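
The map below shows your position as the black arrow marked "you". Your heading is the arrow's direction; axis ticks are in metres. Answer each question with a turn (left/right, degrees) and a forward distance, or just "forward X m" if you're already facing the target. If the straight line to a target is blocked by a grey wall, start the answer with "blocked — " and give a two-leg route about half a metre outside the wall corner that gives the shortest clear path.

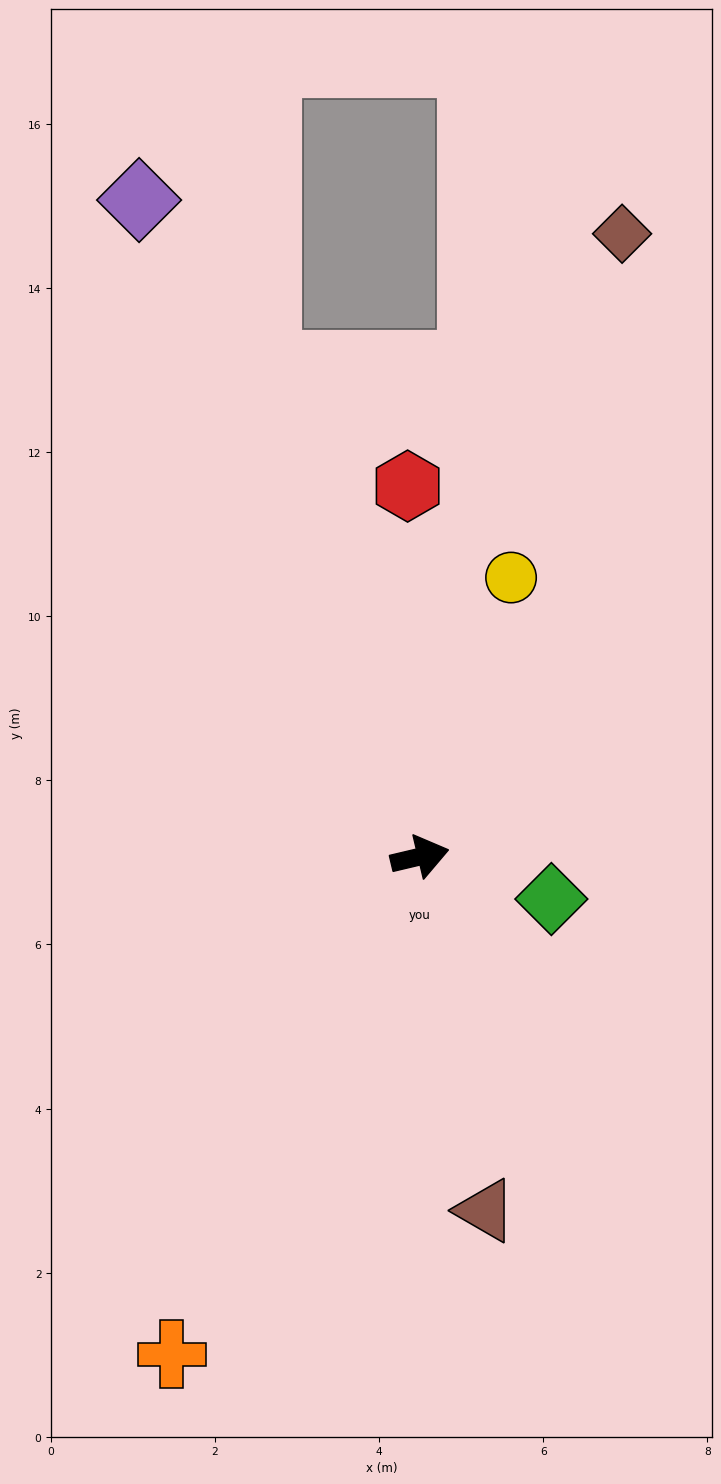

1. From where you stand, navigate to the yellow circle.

turn left 59°, forward 3.6 m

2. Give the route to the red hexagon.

turn left 79°, forward 4.5 m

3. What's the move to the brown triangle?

turn right 93°, forward 4.4 m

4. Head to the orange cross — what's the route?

turn right 130°, forward 6.8 m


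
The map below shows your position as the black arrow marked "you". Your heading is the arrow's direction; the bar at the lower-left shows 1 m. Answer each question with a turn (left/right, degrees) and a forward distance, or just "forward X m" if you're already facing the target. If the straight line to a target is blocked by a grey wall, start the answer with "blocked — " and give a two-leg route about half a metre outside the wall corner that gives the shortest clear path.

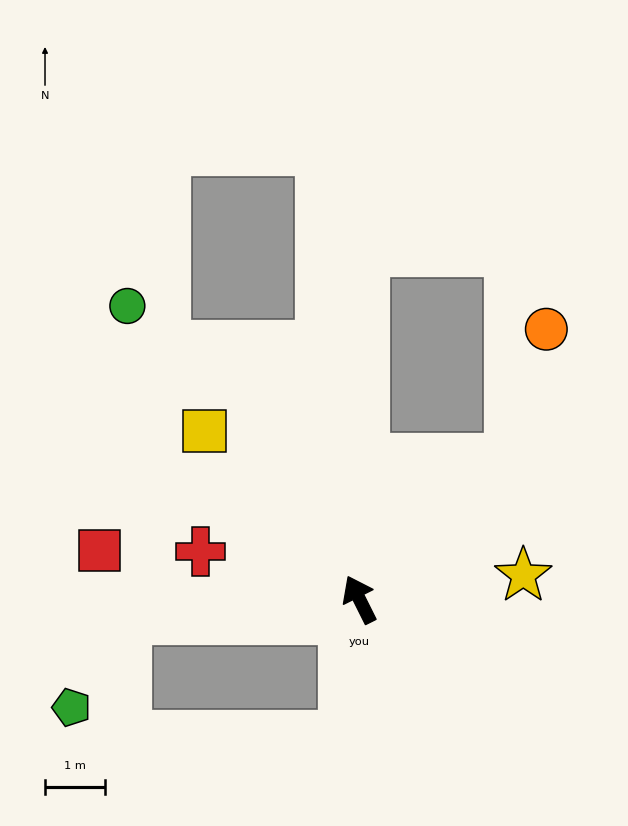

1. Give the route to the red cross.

turn left 47°, forward 2.8 m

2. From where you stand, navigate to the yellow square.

turn left 16°, forward 3.8 m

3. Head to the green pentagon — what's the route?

blocked — turn left 68°, forward 3.9 m, then turn left 54°, forward 1.7 m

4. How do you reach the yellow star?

turn right 108°, forward 2.8 m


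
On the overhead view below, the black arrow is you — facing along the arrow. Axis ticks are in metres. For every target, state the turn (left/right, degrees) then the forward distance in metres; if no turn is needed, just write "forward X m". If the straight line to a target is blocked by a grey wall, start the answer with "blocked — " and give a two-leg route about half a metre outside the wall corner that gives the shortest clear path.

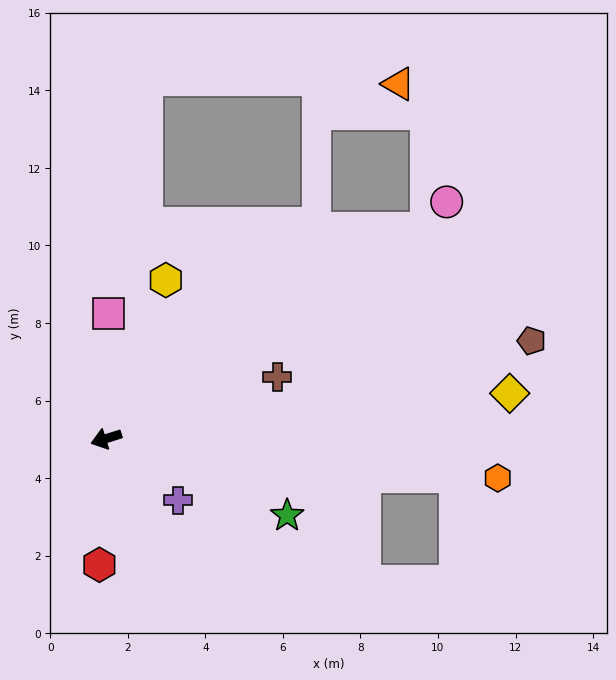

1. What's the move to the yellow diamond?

turn left 169°, forward 10.5 m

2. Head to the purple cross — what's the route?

turn left 122°, forward 2.4 m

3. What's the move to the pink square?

turn right 109°, forward 3.2 m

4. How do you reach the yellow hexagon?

turn right 128°, forward 4.4 m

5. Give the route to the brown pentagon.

turn left 175°, forward 11.3 m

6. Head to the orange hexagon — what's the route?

turn left 157°, forward 10.1 m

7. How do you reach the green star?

turn left 140°, forward 5.1 m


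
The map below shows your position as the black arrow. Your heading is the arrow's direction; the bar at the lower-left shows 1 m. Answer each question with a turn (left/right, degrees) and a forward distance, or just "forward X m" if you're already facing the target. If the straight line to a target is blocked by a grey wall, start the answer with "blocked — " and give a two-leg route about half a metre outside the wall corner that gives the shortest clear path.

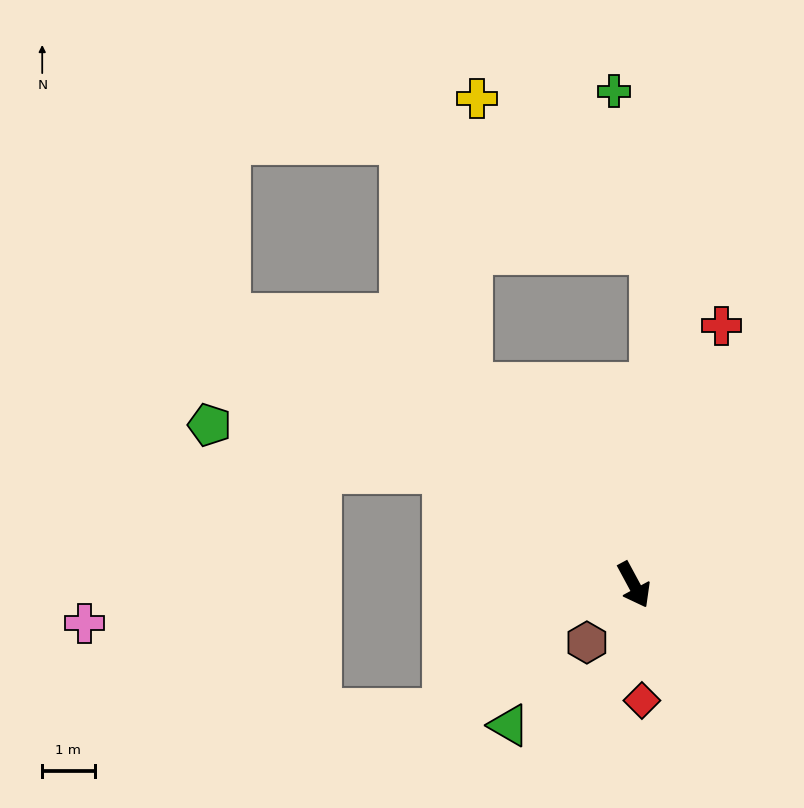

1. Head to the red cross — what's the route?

turn left 133°, forward 5.2 m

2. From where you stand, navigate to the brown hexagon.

turn right 68°, forward 1.4 m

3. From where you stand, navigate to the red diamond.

turn right 24°, forward 2.2 m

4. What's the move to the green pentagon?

blocked — turn right 149°, forward 4.2 m, then turn left 19°, forward 4.6 m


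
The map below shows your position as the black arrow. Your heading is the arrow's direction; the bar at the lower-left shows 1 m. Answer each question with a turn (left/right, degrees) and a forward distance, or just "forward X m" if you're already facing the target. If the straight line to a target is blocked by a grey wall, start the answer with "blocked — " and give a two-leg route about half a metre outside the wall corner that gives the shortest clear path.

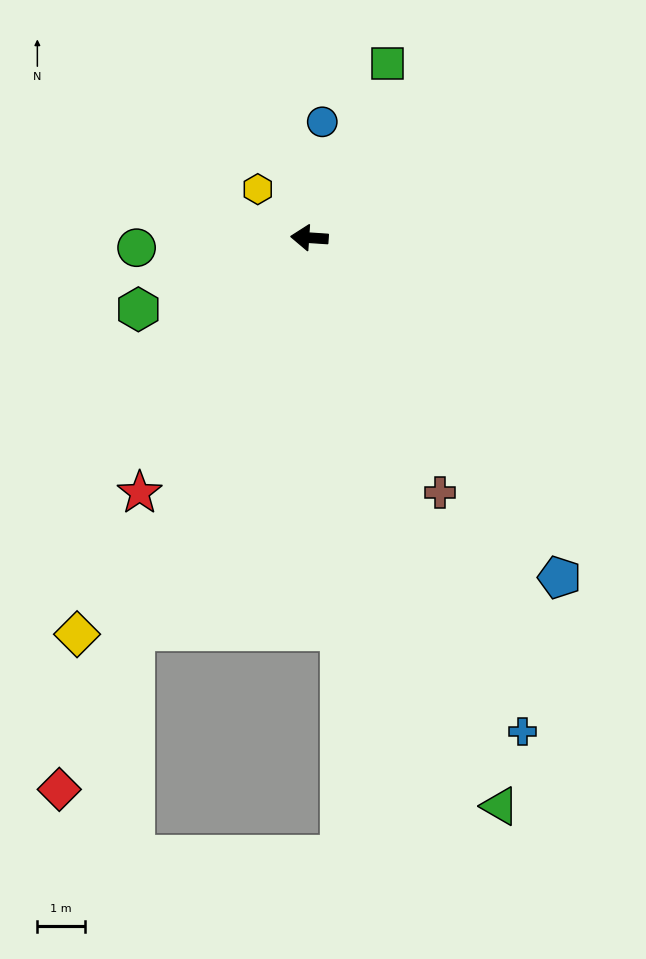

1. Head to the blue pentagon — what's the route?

turn left 130°, forward 8.9 m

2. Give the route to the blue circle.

turn right 93°, forward 2.5 m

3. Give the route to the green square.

turn right 110°, forward 4.0 m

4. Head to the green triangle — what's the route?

turn left 112°, forward 12.7 m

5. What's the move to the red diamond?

turn left 69°, forward 12.8 m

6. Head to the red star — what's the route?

turn left 60°, forward 6.5 m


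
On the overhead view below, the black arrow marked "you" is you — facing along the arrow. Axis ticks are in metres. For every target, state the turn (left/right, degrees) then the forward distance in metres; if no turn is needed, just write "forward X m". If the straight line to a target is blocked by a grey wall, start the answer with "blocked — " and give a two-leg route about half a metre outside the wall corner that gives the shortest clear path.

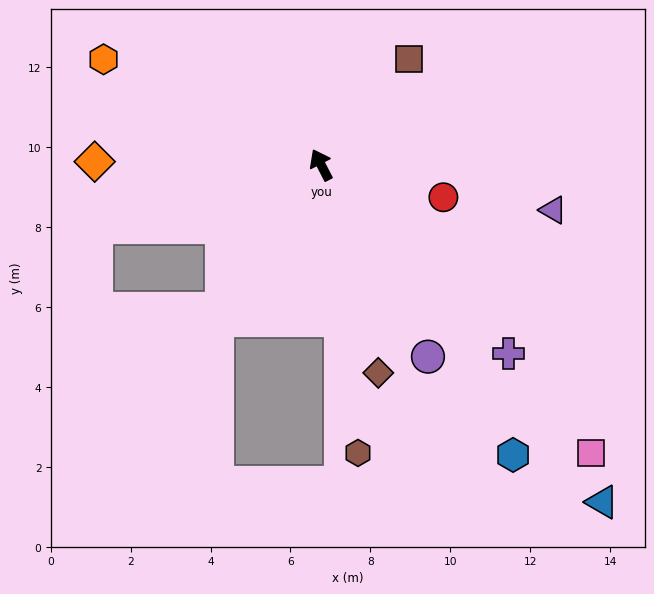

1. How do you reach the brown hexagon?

turn left 160°, forward 7.3 m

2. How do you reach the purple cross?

turn right 162°, forward 6.7 m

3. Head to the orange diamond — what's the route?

turn left 62°, forward 5.7 m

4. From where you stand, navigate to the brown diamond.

turn left 168°, forward 5.4 m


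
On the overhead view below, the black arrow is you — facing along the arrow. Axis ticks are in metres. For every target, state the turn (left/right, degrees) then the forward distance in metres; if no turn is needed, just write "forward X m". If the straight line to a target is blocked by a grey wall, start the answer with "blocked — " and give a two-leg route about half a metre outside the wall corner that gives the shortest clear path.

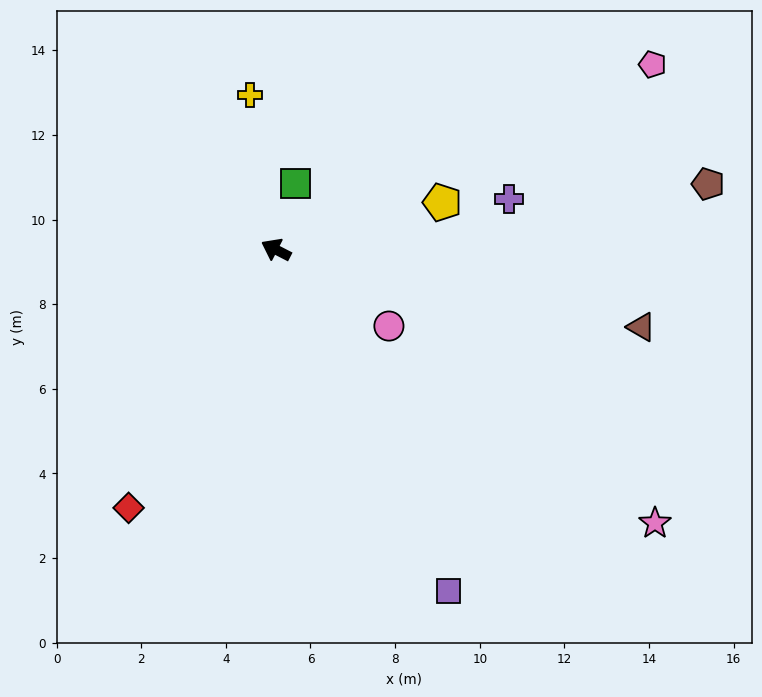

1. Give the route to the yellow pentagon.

turn right 137°, forward 4.1 m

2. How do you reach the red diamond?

turn left 88°, forward 7.0 m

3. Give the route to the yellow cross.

turn right 53°, forward 3.7 m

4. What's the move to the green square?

turn right 79°, forward 1.6 m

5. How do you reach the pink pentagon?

turn right 127°, forward 9.9 m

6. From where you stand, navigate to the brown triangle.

turn right 165°, forward 8.8 m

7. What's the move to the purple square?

turn left 144°, forward 9.0 m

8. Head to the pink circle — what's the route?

turn left 173°, forward 3.2 m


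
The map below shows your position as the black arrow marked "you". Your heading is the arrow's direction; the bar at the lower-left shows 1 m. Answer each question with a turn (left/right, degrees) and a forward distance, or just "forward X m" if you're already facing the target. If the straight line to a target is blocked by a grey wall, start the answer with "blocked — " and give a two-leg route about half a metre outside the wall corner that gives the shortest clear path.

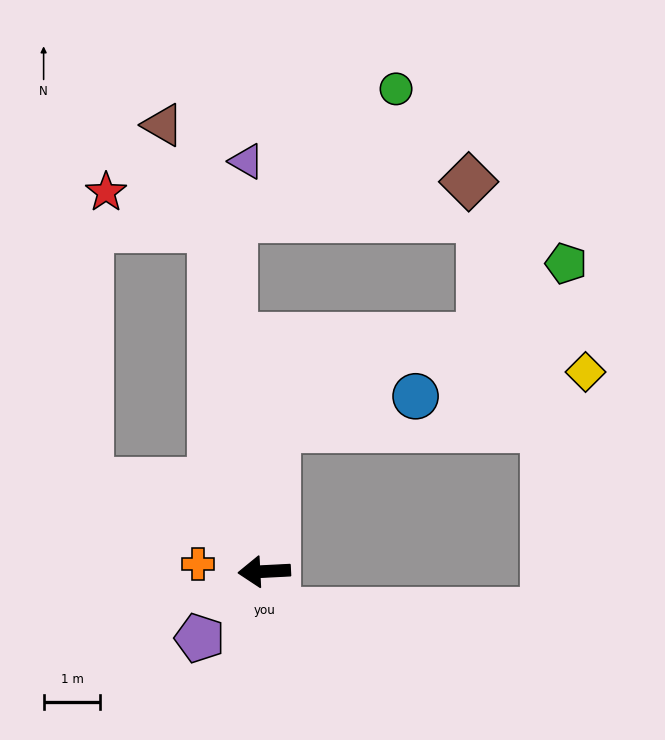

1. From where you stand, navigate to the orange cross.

turn right 9°, forward 1.2 m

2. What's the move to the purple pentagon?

turn left 43°, forward 1.6 m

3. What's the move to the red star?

blocked — turn right 84°, forward 6.1 m, then turn left 62°, forward 2.0 m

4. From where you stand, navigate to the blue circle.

blocked — turn right 98°, forward 2.5 m, then turn right 72°, forward 2.5 m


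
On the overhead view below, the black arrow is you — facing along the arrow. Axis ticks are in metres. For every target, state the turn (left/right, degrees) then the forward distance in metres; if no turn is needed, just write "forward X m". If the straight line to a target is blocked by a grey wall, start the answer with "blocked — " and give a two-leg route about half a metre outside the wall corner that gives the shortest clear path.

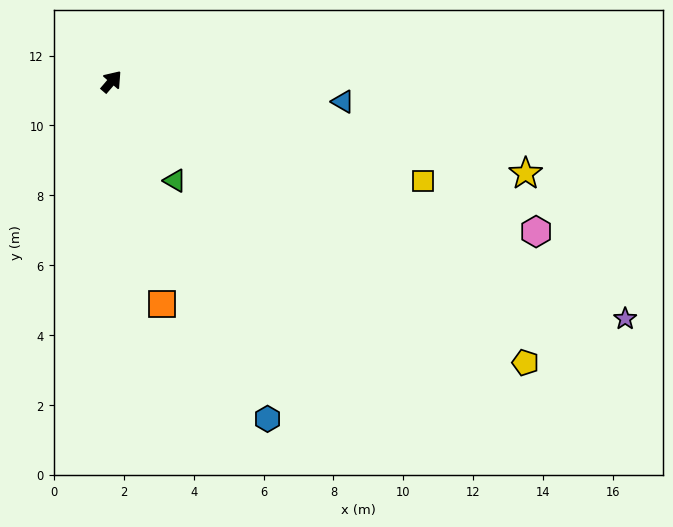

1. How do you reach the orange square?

turn right 127°, forward 6.5 m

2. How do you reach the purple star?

turn right 74°, forward 16.2 m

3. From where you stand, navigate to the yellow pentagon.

turn right 84°, forward 14.3 m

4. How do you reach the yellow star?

turn right 62°, forward 12.1 m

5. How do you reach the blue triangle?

turn right 54°, forward 6.6 m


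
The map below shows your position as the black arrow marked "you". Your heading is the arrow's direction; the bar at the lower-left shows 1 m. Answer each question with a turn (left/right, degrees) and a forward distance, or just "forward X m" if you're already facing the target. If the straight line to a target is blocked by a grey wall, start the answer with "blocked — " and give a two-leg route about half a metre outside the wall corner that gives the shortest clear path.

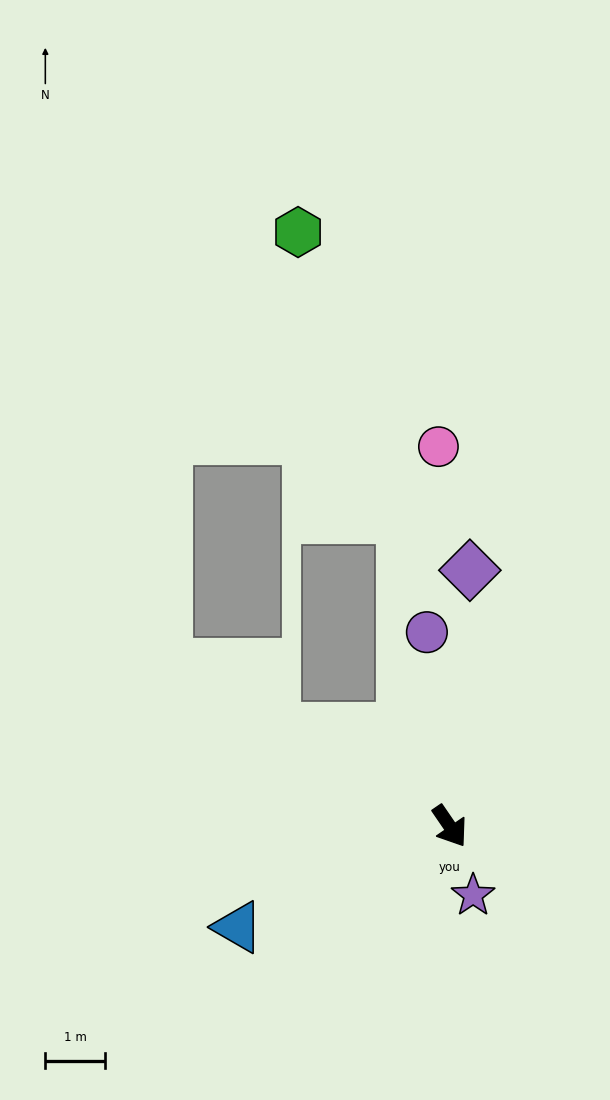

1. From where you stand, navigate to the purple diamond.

turn left 141°, forward 4.3 m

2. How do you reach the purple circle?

turn left 152°, forward 3.3 m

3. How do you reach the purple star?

turn right 16°, forward 1.2 m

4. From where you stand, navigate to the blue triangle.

turn right 99°, forward 3.9 m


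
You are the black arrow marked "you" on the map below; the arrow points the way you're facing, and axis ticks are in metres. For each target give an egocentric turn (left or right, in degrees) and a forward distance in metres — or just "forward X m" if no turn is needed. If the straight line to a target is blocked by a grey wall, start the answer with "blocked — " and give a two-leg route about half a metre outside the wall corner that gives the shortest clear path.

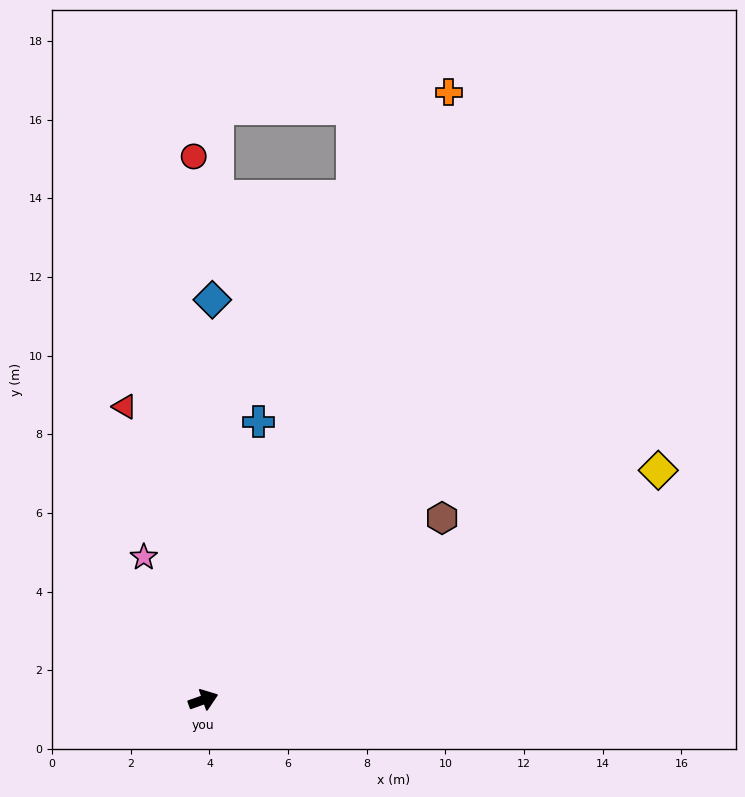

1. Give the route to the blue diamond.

turn left 69°, forward 10.2 m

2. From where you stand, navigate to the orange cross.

turn left 48°, forward 16.7 m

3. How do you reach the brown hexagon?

turn left 18°, forward 7.6 m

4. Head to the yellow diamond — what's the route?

turn left 7°, forward 13.0 m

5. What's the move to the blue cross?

turn left 59°, forward 7.2 m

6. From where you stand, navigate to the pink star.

turn left 93°, forward 3.9 m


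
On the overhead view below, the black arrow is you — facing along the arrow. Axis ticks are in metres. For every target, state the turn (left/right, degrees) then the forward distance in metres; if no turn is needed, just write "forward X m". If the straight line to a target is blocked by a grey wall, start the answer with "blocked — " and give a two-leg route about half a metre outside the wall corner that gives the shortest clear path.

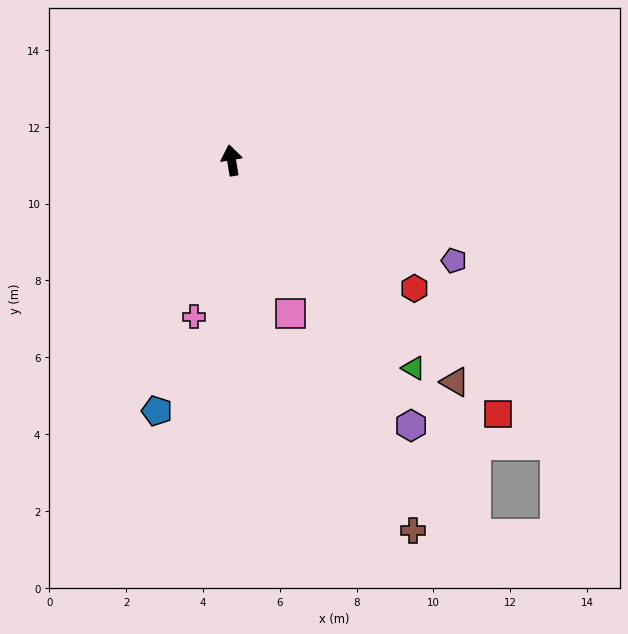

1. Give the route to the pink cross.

turn left 157°, forward 4.2 m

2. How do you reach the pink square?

turn right 169°, forward 4.3 m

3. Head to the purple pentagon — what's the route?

turn right 124°, forward 6.4 m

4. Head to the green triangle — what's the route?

turn right 148°, forward 7.2 m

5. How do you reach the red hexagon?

turn right 135°, forward 5.8 m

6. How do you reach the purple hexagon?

turn right 155°, forward 8.3 m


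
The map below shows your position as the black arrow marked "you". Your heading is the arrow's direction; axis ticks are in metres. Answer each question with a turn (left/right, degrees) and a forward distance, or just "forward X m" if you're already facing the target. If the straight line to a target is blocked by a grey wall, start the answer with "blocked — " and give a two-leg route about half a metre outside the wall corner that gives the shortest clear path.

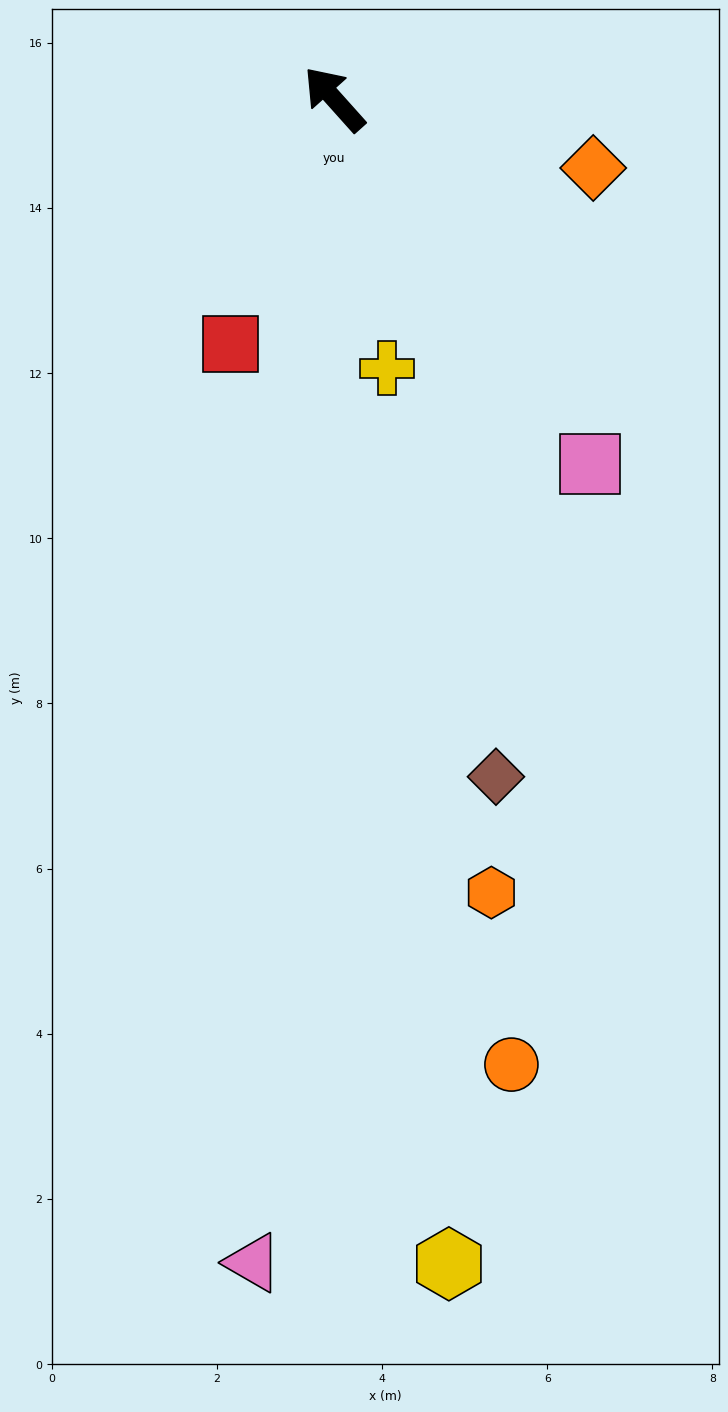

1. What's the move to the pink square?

turn left 173°, forward 5.4 m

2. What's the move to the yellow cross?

turn left 149°, forward 3.3 m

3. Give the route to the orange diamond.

turn right 147°, forward 3.2 m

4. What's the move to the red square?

turn left 115°, forward 3.2 m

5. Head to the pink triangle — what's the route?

turn left 134°, forward 14.1 m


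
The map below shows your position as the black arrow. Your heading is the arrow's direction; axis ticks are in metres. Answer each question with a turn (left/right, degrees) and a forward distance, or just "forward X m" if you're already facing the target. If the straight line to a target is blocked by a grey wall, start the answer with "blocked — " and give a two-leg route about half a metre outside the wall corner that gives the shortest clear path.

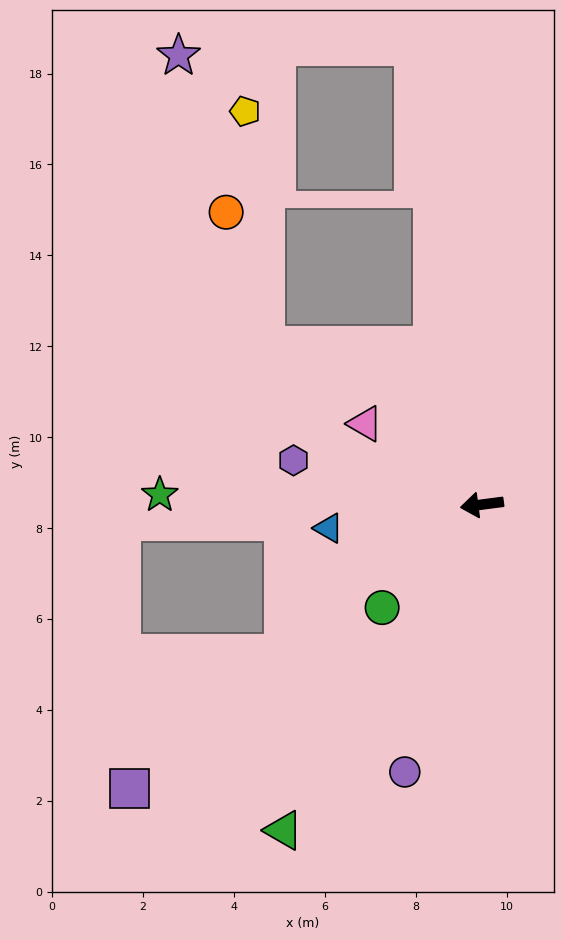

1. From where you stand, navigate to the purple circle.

turn left 66°, forward 6.1 m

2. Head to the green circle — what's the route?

turn left 38°, forward 3.2 m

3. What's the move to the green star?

turn right 9°, forward 7.1 m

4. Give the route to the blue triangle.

forward 3.4 m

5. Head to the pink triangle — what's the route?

turn right 42°, forward 3.1 m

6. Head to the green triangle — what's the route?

turn left 51°, forward 8.4 m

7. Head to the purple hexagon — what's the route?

turn right 21°, forward 4.3 m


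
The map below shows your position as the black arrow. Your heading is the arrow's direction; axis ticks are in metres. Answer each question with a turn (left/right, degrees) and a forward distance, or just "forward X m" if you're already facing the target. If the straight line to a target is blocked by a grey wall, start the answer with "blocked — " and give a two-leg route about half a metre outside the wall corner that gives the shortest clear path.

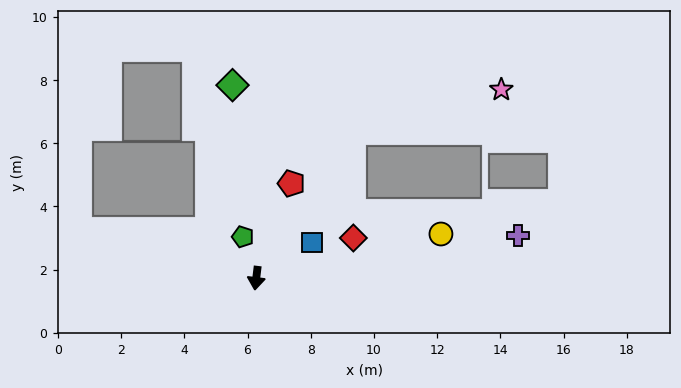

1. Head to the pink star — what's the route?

blocked — turn left 153°, forward 5.5 m, then turn right 40°, forward 4.9 m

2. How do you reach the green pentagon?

turn right 155°, forward 1.4 m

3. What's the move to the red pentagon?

turn left 167°, forward 3.2 m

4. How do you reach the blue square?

turn left 129°, forward 2.1 m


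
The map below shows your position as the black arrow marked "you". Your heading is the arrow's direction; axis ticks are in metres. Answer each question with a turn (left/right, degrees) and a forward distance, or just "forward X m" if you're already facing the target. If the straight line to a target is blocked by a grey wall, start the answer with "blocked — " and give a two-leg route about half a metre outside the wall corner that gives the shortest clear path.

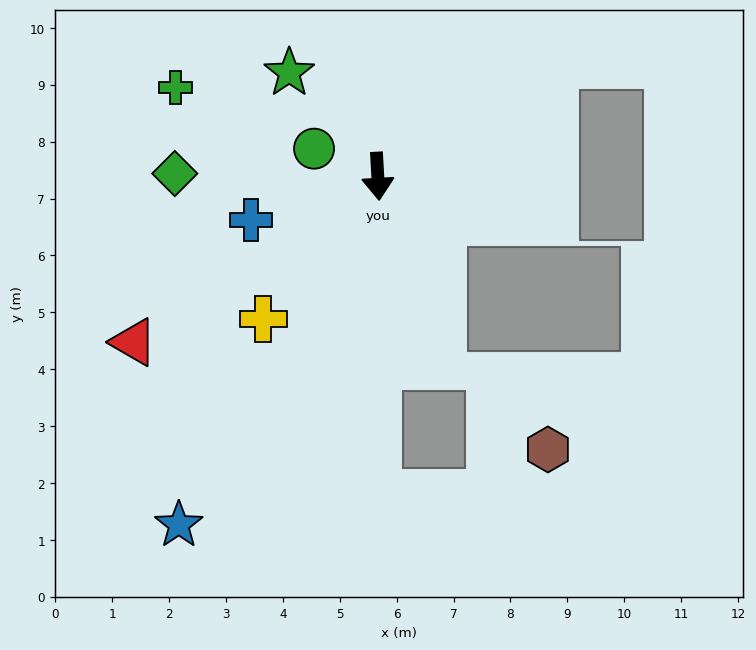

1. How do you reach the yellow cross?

turn right 42°, forward 3.2 m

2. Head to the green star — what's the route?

turn right 143°, forward 2.4 m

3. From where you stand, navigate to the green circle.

turn right 117°, forward 1.2 m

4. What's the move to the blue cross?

turn right 74°, forward 2.4 m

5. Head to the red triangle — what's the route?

turn right 59°, forward 5.2 m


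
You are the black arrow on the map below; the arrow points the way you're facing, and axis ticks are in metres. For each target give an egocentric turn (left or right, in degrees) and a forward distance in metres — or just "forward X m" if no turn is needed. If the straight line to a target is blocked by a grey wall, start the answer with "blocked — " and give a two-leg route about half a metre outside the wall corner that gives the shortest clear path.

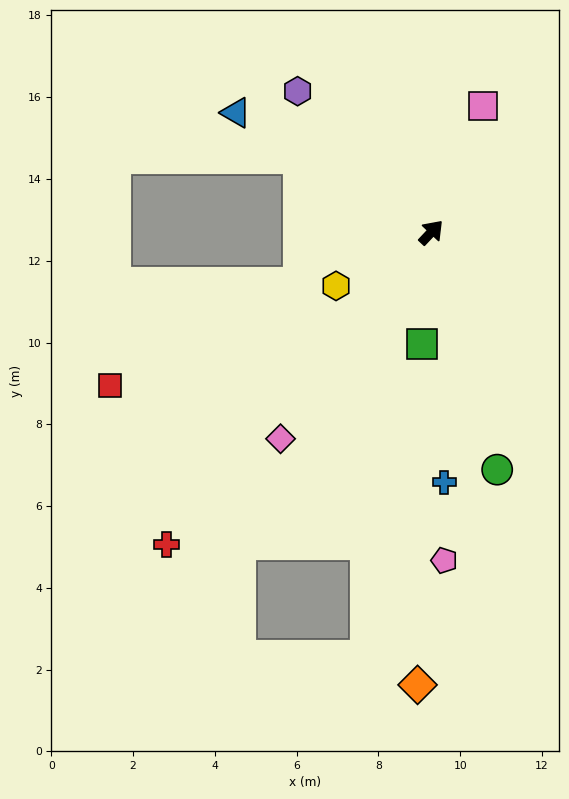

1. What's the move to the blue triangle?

turn left 102°, forward 5.6 m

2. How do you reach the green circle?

turn right 121°, forward 6.0 m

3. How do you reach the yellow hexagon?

turn left 163°, forward 2.7 m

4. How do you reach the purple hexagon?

turn left 87°, forward 4.8 m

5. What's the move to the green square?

turn right 142°, forward 2.7 m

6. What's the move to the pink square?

turn left 21°, forward 3.3 m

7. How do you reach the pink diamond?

turn right 173°, forward 6.3 m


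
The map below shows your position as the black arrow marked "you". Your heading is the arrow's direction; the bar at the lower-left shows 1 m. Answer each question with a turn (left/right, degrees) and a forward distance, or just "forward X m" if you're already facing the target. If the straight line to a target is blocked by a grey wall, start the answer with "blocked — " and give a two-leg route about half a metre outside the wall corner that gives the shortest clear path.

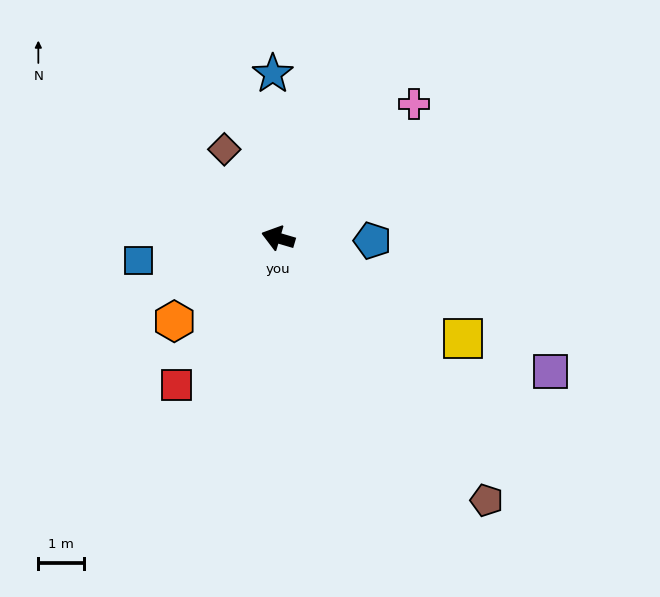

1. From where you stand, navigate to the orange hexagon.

turn left 55°, forward 2.9 m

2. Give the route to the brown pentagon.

turn left 145°, forward 7.3 m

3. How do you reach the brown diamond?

turn right 42°, forward 2.3 m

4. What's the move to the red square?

turn left 72°, forward 3.9 m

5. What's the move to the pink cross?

turn right 119°, forward 4.1 m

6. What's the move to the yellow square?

turn left 168°, forward 4.6 m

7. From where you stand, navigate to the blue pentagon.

turn right 165°, forward 2.0 m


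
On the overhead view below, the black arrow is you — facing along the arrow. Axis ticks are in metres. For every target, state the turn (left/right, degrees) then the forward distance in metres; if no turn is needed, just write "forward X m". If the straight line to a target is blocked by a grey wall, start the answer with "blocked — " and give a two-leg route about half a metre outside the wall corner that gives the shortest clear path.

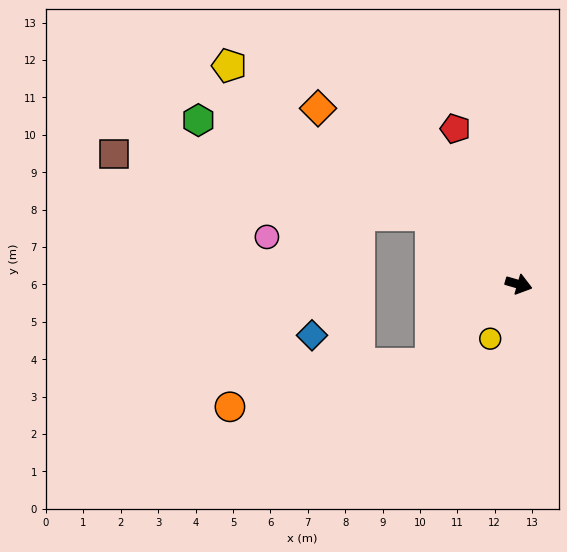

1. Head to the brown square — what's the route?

blocked — turn left 158°, forward 3.0 m, then turn left 27°, forward 8.6 m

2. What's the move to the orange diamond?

turn left 155°, forward 7.1 m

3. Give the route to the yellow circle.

turn right 102°, forward 1.6 m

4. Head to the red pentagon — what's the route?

turn left 128°, forward 4.5 m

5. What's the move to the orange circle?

blocked — turn right 122°, forward 3.2 m, then turn right 30°, forward 5.5 m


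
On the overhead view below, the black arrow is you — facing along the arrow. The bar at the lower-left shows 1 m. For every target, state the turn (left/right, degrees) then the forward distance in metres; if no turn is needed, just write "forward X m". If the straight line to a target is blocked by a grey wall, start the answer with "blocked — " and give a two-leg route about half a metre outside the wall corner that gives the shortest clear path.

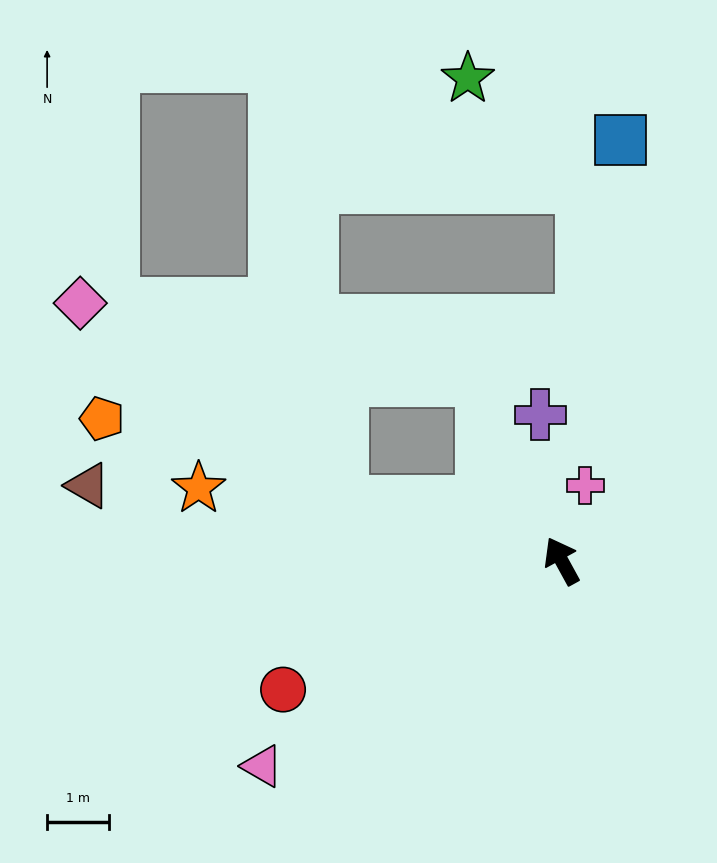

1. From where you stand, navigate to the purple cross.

turn right 20°, forward 2.4 m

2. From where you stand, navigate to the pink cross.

turn right 46°, forward 1.3 m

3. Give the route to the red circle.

turn left 86°, forward 5.0 m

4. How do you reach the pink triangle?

turn left 96°, forward 5.9 m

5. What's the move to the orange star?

turn left 50°, forward 6.0 m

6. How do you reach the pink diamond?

blocked — turn left 46°, forward 3.7 m, then turn right 22°, forward 5.3 m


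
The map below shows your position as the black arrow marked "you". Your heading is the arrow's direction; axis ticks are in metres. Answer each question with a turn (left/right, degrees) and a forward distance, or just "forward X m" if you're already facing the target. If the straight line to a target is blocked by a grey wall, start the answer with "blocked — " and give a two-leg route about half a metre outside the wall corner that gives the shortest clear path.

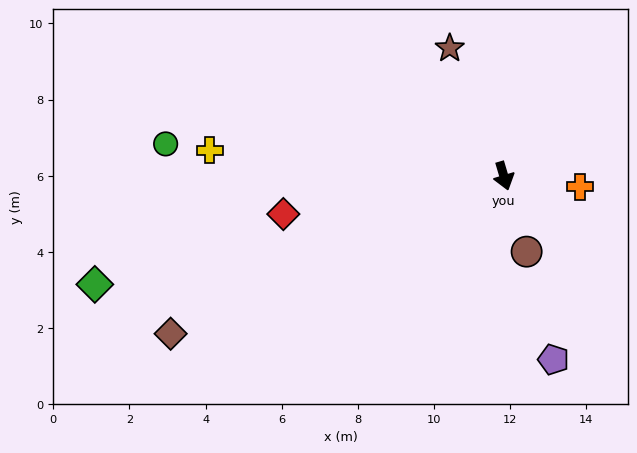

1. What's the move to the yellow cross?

turn right 112°, forward 7.7 m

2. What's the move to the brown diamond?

turn right 81°, forward 9.7 m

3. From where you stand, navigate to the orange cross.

turn left 65°, forward 2.0 m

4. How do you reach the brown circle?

forward 2.1 m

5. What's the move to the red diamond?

turn right 97°, forward 5.9 m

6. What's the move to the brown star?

turn right 174°, forward 3.6 m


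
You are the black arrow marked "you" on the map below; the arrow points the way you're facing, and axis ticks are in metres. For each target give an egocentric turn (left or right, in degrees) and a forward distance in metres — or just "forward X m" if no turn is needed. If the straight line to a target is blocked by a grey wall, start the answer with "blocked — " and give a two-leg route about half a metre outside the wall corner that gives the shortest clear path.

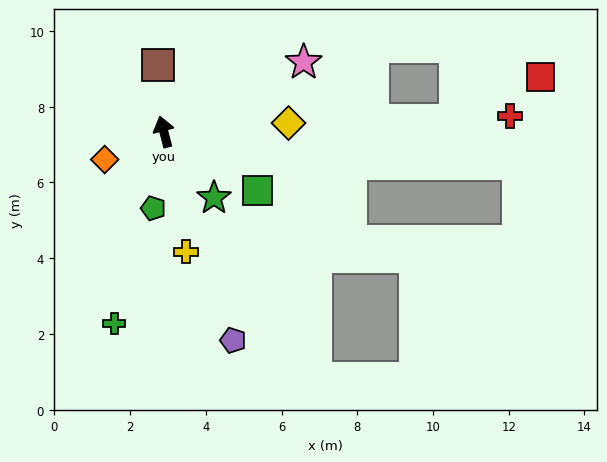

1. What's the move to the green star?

turn right 157°, forward 2.2 m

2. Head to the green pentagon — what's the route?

turn left 158°, forward 2.0 m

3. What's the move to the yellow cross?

turn left 176°, forward 3.2 m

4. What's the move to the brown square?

turn right 9°, forward 1.8 m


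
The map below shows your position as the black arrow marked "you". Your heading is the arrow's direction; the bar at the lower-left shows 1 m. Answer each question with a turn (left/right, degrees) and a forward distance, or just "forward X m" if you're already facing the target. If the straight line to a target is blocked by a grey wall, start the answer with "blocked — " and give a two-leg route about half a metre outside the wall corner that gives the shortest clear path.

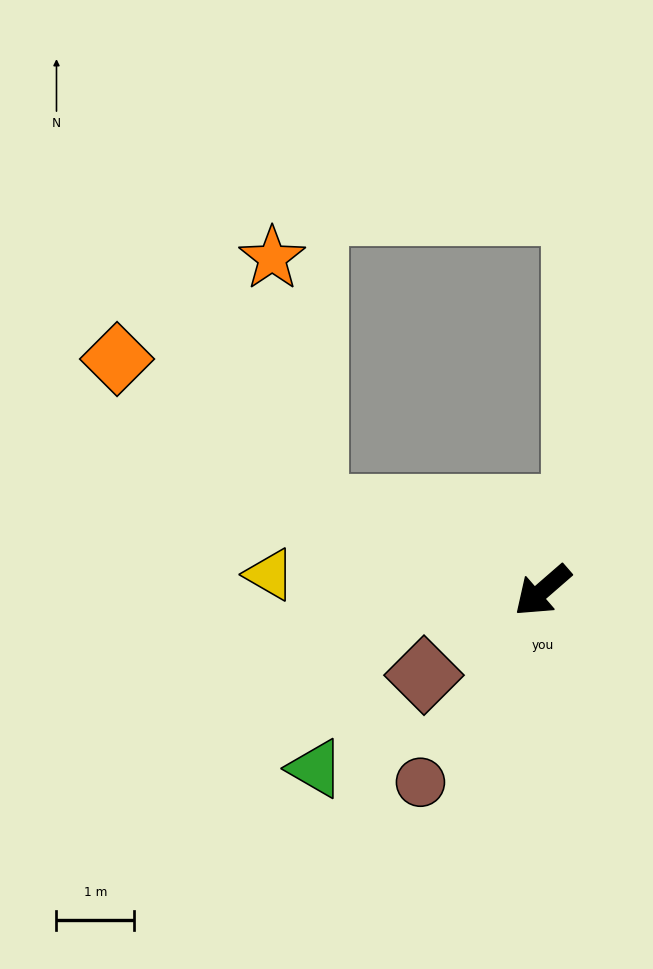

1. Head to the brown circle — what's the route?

turn left 17°, forward 2.9 m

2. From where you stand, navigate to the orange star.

blocked — turn right 61°, forward 3.1 m, then turn right 60°, forward 3.3 m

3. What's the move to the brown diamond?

turn right 5°, forward 1.9 m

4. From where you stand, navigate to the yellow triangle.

turn right 44°, forward 3.5 m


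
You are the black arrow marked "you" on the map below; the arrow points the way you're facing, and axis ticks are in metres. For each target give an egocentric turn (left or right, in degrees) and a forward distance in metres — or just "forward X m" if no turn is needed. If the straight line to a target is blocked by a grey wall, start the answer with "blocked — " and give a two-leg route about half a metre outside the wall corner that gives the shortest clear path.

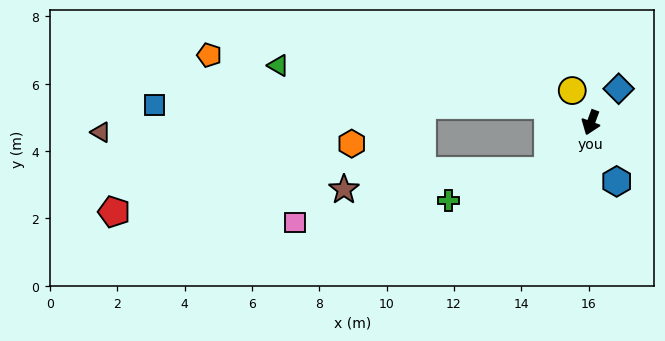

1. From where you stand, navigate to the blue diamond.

turn left 161°, forward 1.3 m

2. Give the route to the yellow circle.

turn right 129°, forward 1.1 m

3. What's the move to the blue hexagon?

turn left 44°, forward 1.9 m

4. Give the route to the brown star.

blocked — turn right 21°, forward 1.9 m, then turn right 44°, forward 6.1 m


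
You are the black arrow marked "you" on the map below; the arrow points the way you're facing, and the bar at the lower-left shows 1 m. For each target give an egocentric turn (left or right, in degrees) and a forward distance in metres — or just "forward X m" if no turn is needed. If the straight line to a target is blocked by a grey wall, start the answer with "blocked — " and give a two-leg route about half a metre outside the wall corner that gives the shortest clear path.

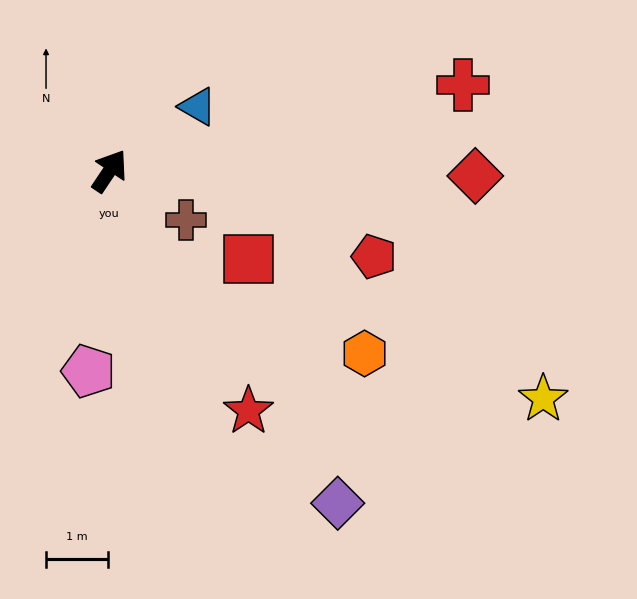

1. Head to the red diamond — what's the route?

turn right 57°, forward 5.9 m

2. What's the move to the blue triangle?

turn right 20°, forward 1.8 m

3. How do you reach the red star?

turn right 116°, forward 4.5 m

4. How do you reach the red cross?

turn right 43°, forward 5.9 m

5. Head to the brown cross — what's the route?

turn right 89°, forward 1.5 m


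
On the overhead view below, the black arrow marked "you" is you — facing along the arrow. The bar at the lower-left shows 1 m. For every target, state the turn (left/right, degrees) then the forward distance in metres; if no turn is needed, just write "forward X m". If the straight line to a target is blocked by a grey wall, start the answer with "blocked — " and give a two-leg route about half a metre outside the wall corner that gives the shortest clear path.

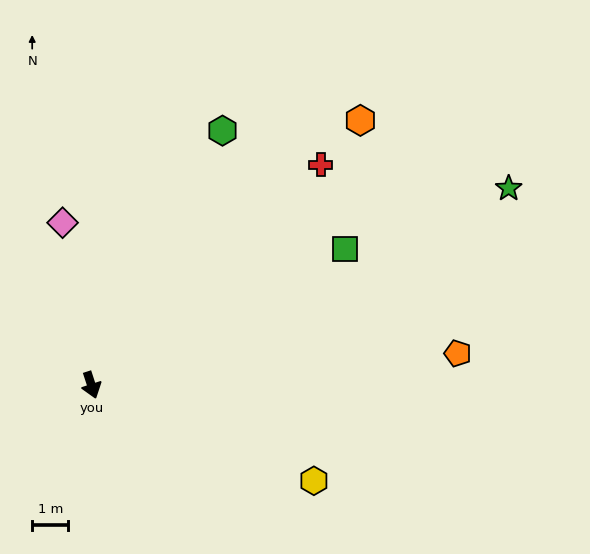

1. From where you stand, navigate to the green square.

turn left 100°, forward 8.0 m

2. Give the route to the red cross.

turn left 116°, forward 8.8 m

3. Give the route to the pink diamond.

turn left 172°, forward 4.6 m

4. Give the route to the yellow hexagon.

turn left 49°, forward 6.7 m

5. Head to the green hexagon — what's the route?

turn left 135°, forward 7.9 m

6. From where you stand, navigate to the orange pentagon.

turn left 77°, forward 10.2 m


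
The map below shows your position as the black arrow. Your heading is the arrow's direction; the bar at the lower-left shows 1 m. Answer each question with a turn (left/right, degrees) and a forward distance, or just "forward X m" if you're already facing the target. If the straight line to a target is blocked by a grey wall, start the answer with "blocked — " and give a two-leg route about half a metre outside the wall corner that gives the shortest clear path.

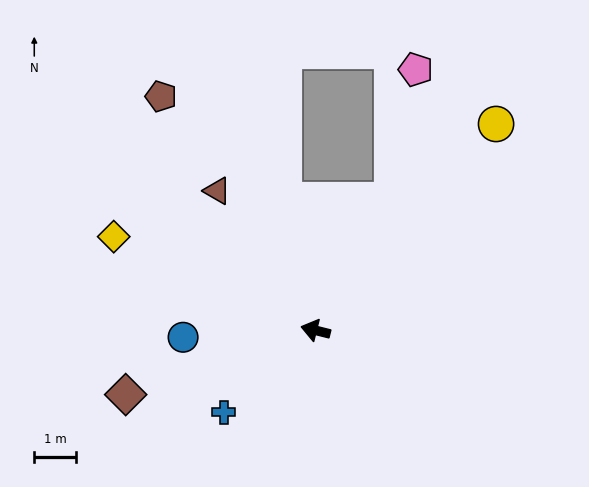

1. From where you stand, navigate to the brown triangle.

turn right 41°, forward 4.1 m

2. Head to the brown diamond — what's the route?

turn left 33°, forward 4.8 m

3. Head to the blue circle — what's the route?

turn left 17°, forward 3.2 m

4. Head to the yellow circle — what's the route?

turn right 117°, forward 6.6 m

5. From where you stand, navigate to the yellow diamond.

turn right 11°, forward 5.4 m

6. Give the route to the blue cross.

turn left 56°, forward 3.0 m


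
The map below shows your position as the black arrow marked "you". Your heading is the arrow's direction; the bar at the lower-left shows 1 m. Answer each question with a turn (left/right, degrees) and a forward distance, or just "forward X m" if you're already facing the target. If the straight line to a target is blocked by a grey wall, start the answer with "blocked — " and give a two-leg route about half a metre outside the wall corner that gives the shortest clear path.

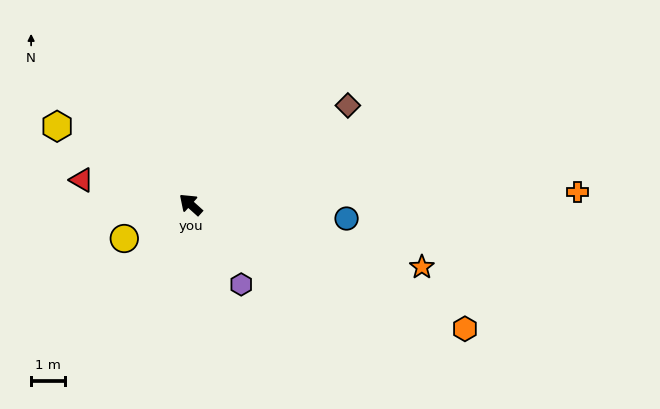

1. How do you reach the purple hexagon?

turn left 164°, forward 2.8 m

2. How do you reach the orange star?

turn right 153°, forward 7.0 m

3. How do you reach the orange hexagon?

turn right 162°, forward 8.9 m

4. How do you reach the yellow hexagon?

turn left 12°, forward 4.5 m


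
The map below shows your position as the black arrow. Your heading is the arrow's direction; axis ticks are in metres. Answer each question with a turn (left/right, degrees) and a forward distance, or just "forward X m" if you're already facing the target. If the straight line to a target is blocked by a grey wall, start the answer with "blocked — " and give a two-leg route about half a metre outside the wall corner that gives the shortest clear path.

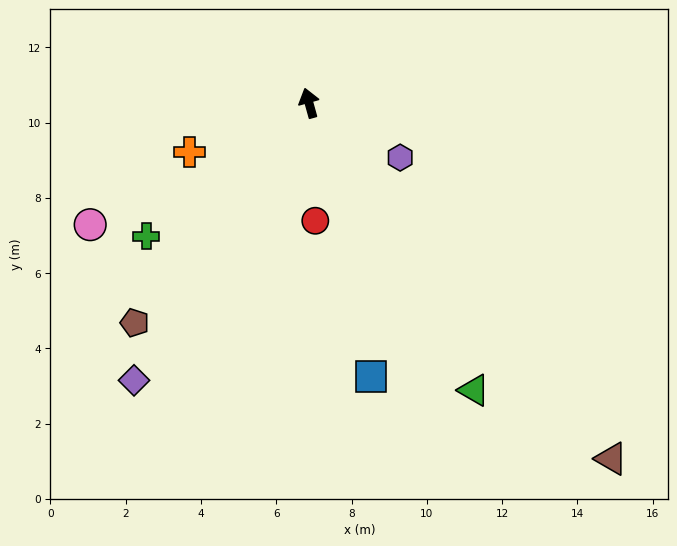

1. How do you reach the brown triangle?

turn right 155°, forward 12.4 m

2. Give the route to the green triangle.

turn right 166°, forward 8.8 m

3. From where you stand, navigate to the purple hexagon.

turn right 136°, forward 2.8 m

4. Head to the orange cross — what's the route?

turn left 97°, forward 3.4 m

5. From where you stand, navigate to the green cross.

turn left 114°, forward 5.6 m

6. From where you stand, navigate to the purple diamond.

turn left 132°, forward 8.7 m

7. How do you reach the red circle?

turn left 168°, forward 3.1 m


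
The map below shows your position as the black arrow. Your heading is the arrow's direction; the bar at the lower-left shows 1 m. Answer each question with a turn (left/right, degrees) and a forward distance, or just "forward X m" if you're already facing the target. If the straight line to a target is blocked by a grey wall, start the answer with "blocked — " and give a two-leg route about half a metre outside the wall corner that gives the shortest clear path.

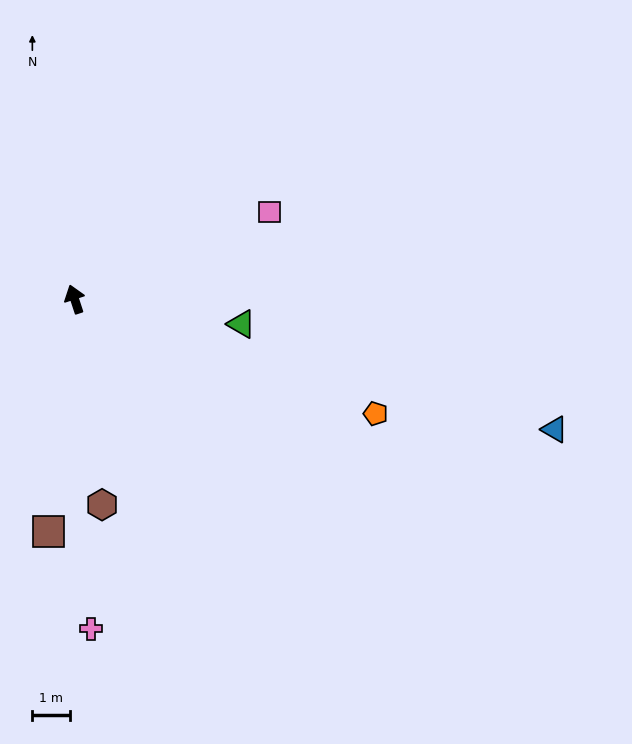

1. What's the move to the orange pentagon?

turn right 129°, forward 8.6 m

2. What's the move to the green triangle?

turn right 117°, forward 4.5 m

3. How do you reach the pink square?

turn right 84°, forward 5.7 m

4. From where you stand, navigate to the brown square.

turn left 155°, forward 6.3 m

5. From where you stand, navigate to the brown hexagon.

turn left 169°, forward 5.6 m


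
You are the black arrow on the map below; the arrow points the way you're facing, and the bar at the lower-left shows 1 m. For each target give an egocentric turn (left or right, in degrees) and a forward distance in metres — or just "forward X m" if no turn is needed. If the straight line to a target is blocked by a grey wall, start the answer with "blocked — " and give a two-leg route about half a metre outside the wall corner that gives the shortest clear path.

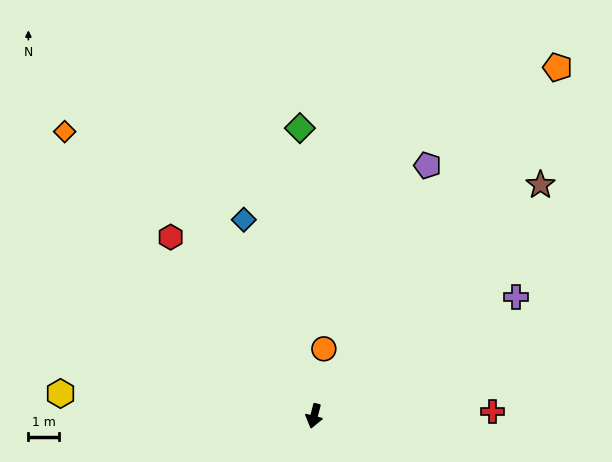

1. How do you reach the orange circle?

turn right 174°, forward 2.2 m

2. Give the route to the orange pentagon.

turn left 159°, forward 13.8 m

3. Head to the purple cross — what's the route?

turn left 135°, forward 7.6 m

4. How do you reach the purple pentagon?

turn left 170°, forward 8.9 m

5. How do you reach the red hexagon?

turn right 127°, forward 7.5 m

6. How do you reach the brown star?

turn left 150°, forward 10.5 m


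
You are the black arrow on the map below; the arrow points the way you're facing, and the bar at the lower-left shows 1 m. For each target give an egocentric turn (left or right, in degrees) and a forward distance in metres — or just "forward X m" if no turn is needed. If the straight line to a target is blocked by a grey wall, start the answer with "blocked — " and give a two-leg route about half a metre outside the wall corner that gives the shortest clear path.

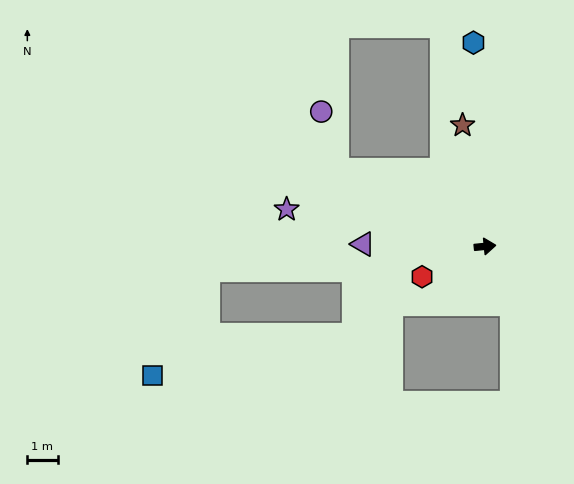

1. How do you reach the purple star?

turn left 164°, forward 6.7 m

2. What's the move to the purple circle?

blocked — turn left 147°, forward 5.5 m, then turn right 48°, forward 2.0 m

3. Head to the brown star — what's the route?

turn left 95°, forward 4.1 m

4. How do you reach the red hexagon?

turn right 160°, forward 2.3 m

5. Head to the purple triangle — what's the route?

turn left 173°, forward 4.0 m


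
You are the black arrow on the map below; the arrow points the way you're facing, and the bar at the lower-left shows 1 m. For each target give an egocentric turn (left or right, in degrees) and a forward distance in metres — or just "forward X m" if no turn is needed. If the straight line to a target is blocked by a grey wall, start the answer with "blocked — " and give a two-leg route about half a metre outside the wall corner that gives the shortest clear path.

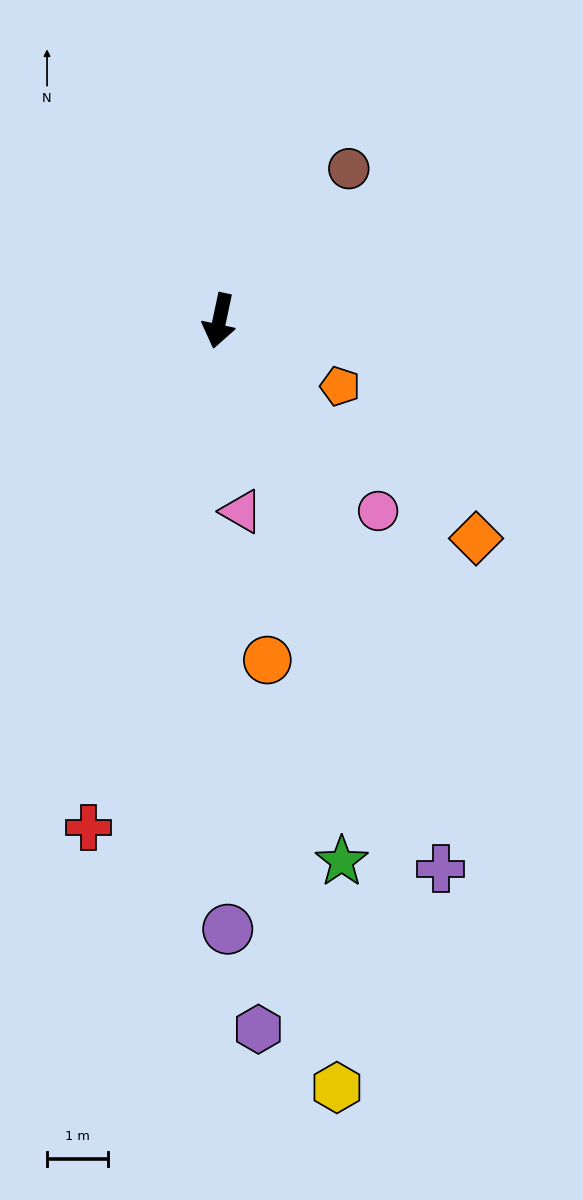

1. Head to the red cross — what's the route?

turn right 2°, forward 8.5 m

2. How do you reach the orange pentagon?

turn left 74°, forward 2.2 m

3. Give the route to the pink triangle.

turn left 19°, forward 3.1 m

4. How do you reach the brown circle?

turn left 152°, forward 3.3 m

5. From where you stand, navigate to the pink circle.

turn left 52°, forward 4.0 m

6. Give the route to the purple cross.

turn left 34°, forward 9.7 m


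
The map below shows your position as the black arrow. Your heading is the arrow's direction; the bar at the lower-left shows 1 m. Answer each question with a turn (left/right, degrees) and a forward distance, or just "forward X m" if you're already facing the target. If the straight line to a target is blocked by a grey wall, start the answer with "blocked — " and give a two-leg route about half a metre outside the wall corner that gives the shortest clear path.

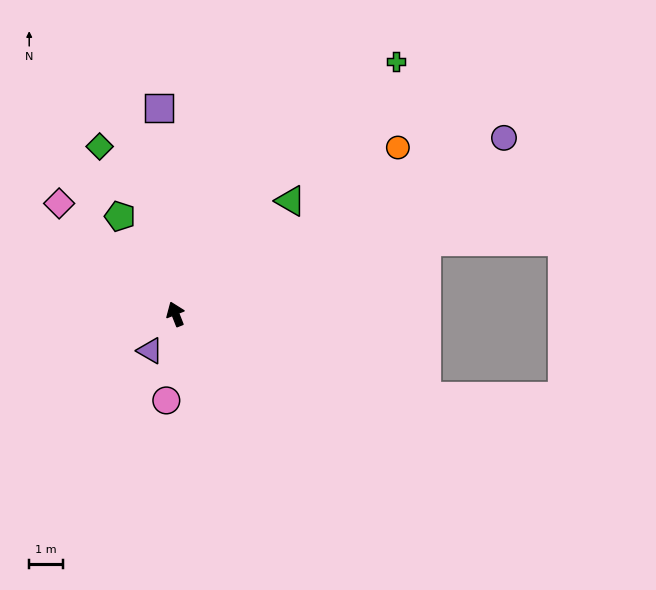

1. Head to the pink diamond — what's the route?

turn left 25°, forward 4.8 m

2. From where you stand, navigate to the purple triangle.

turn left 124°, forward 1.3 m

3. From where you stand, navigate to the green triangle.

turn right 67°, forward 4.8 m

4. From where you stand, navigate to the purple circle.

turn right 83°, forward 11.1 m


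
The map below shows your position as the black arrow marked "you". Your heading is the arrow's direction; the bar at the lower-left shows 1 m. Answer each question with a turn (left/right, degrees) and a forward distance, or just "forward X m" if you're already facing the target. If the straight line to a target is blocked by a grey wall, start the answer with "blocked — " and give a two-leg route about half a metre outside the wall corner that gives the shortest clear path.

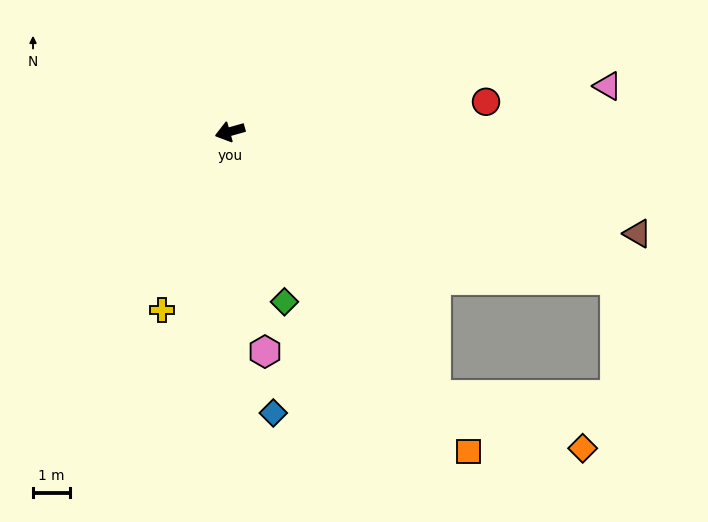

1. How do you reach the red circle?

turn left 171°, forward 7.0 m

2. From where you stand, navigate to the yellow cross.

turn left 53°, forward 5.2 m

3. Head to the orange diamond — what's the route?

blocked — turn left 112°, forward 9.1 m, then turn left 33°, forward 4.3 m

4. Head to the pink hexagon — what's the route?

turn left 83°, forward 6.1 m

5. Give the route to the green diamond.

turn left 92°, forward 4.9 m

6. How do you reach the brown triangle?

turn left 150°, forward 11.4 m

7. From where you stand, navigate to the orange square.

turn left 111°, forward 10.9 m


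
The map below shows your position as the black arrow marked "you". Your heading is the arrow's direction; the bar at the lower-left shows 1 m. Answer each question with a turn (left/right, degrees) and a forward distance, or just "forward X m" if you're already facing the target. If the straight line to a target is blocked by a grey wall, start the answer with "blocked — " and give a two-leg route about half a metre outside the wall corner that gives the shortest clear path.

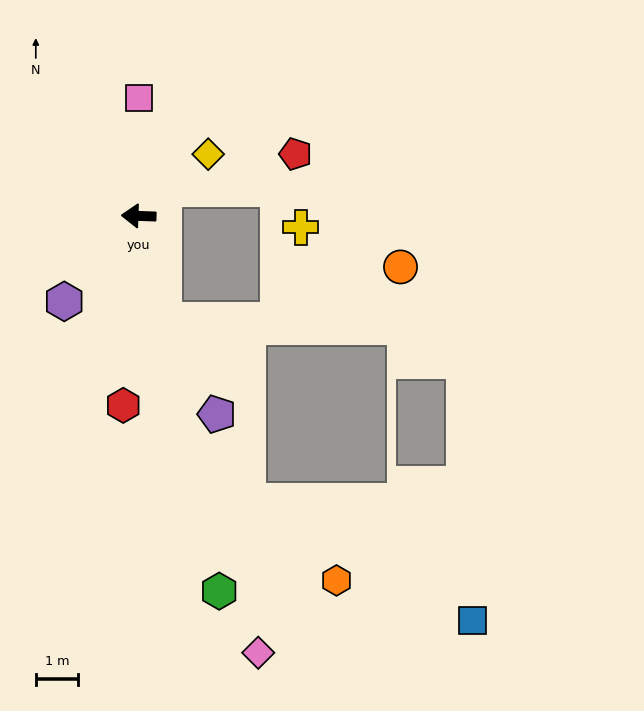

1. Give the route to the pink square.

turn right 88°, forward 2.8 m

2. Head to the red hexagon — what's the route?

turn left 87°, forward 4.5 m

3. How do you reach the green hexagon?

turn left 104°, forward 9.0 m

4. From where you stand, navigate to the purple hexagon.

turn left 51°, forward 2.7 m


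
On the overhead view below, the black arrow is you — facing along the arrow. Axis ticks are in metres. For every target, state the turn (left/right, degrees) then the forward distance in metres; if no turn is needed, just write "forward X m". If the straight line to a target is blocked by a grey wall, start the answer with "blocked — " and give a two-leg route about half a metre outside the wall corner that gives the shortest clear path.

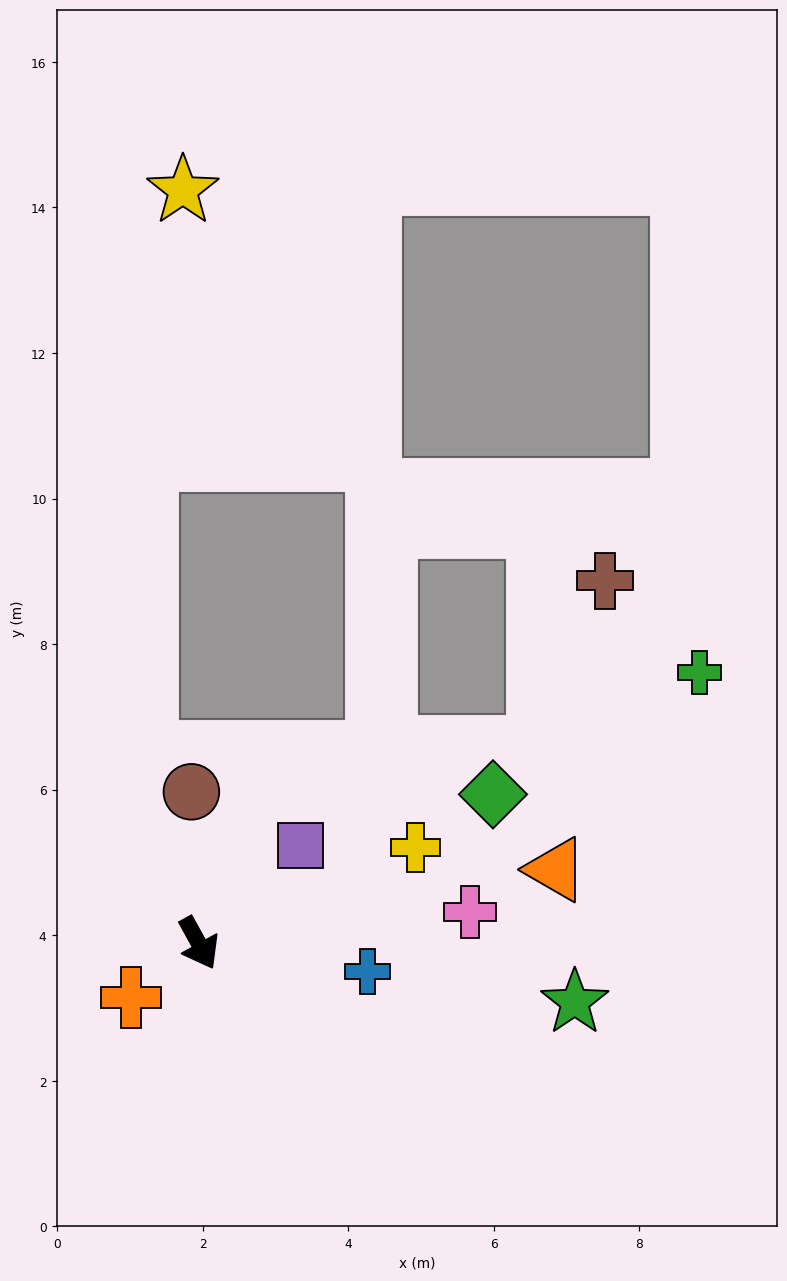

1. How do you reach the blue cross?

turn left 52°, forward 2.3 m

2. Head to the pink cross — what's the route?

turn left 68°, forward 3.8 m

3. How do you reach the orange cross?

turn right 80°, forward 1.2 m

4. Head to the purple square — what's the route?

turn left 105°, forward 1.9 m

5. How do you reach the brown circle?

turn left 154°, forward 2.1 m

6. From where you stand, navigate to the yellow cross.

turn left 85°, forward 3.3 m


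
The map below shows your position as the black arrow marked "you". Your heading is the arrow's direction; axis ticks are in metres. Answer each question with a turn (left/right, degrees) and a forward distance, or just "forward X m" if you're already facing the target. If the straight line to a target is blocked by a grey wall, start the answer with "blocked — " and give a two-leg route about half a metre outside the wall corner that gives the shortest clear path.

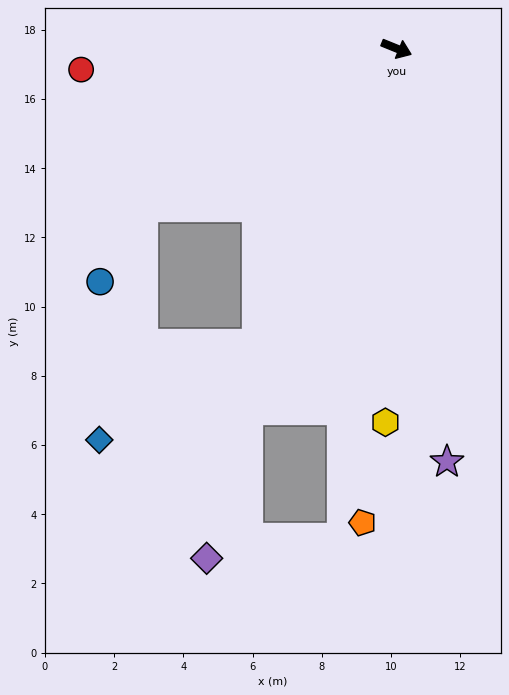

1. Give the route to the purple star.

turn right 61°, forward 12.0 m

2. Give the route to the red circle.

turn right 154°, forward 9.1 m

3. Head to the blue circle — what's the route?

blocked — turn right 126°, forward 8.6 m, then turn left 27°, forward 2.5 m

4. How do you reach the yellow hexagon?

turn right 70°, forward 10.8 m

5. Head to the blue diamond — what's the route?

blocked — turn right 93°, forward 9.4 m, then turn right 33°, forward 5.3 m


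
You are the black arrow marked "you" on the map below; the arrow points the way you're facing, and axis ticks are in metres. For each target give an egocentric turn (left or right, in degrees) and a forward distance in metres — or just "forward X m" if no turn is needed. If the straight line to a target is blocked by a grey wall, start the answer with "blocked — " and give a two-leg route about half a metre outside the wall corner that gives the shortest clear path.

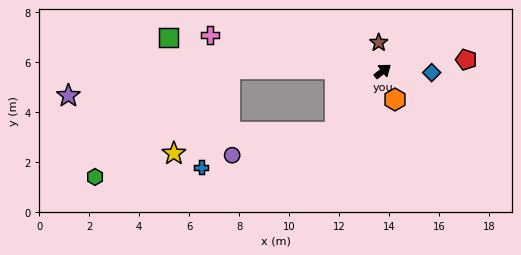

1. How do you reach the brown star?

turn left 60°, forward 1.2 m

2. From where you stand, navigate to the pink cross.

turn left 130°, forward 7.1 m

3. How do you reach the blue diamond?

turn right 40°, forward 2.0 m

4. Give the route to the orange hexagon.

turn right 105°, forward 1.2 m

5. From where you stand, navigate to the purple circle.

blocked — turn right 166°, forward 3.1 m, then turn right 39°, forward 4.2 m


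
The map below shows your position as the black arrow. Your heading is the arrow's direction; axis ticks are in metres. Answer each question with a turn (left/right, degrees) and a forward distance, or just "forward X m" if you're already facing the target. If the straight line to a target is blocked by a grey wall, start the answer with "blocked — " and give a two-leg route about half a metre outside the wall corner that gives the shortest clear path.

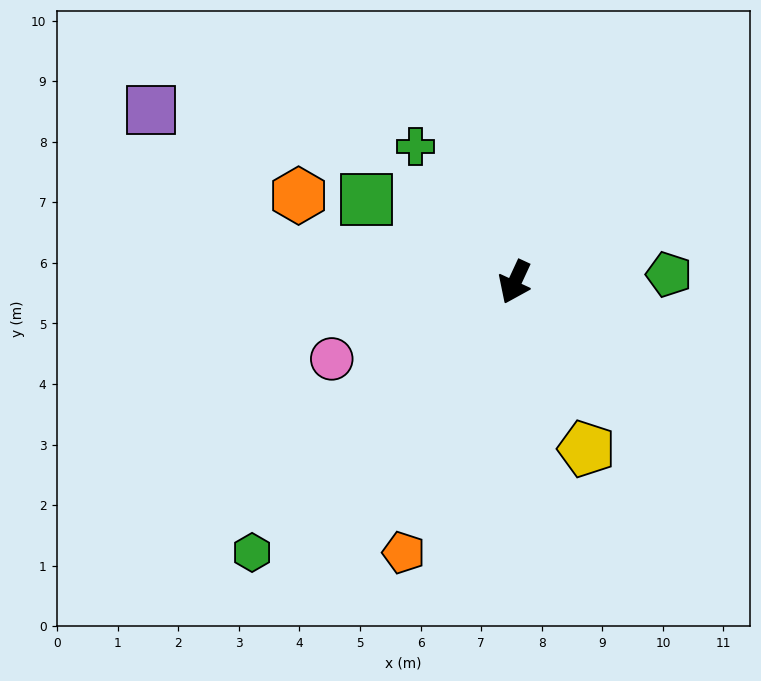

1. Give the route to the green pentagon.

turn left 118°, forward 2.5 m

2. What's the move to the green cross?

turn right 119°, forward 2.8 m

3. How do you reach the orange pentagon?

turn left 2°, forward 4.8 m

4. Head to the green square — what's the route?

turn right 94°, forward 2.8 m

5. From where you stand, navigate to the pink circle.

turn right 42°, forward 3.3 m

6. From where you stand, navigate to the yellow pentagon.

turn left 48°, forward 3.0 m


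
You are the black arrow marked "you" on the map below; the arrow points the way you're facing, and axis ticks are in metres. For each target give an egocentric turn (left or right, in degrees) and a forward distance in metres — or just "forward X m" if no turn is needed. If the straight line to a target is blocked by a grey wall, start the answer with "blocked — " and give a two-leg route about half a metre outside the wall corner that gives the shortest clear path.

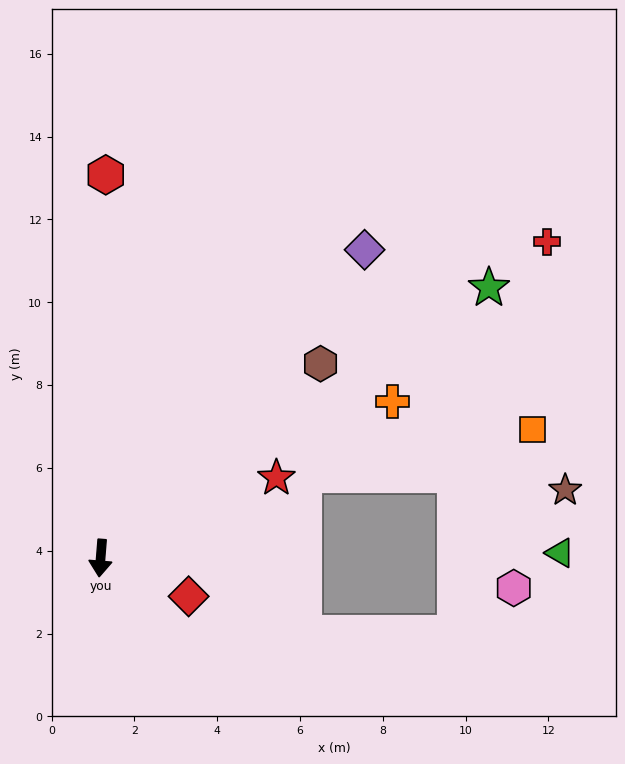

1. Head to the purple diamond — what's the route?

turn left 144°, forward 9.8 m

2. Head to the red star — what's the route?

turn left 119°, forward 4.7 m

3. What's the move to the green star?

turn left 129°, forward 11.4 m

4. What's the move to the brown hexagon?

turn left 136°, forward 7.1 m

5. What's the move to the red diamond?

turn left 71°, forward 2.3 m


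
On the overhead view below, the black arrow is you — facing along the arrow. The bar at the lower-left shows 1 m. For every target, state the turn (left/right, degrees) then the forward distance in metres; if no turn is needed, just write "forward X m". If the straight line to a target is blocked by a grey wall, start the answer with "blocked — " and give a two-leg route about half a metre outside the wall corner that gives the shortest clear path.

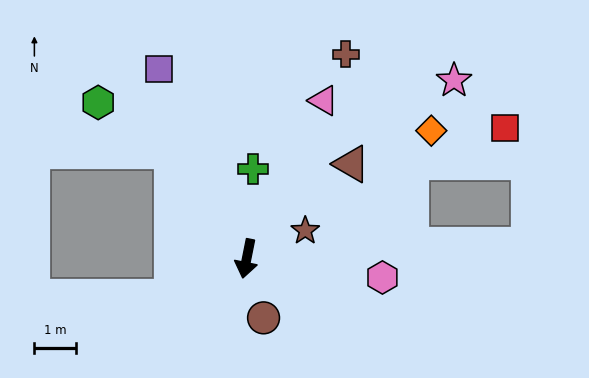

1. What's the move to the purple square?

turn right 144°, forward 5.0 m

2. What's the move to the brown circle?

turn left 27°, forward 1.5 m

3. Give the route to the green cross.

turn right 173°, forward 2.2 m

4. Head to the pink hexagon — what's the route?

turn left 93°, forward 3.3 m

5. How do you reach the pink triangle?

turn left 165°, forward 4.2 m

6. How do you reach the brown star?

turn left 127°, forward 1.6 m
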